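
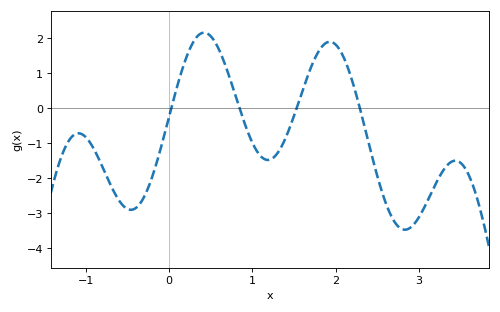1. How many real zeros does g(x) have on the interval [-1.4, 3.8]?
4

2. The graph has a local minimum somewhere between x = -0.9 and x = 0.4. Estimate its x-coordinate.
-0.5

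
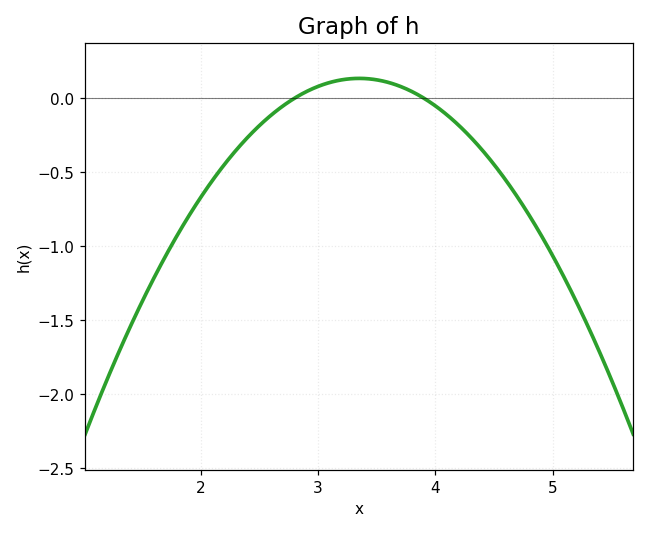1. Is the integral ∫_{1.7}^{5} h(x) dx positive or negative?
negative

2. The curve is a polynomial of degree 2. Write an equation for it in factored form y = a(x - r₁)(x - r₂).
y = -0.44(x - 2.8)(x - 3.9)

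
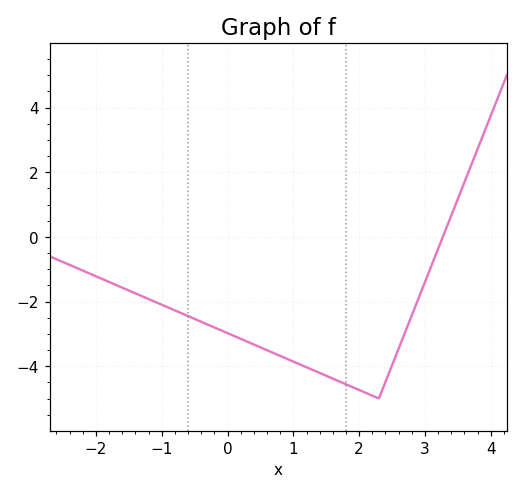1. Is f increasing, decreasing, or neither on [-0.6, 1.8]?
decreasing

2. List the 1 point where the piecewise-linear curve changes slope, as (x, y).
(2.3, -5)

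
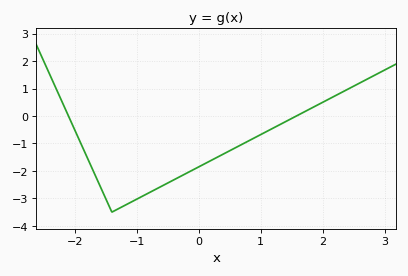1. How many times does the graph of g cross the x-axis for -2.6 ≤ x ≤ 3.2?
2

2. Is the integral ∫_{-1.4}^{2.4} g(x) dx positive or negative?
negative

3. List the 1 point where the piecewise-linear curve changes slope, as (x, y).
(-1.4, -3.5)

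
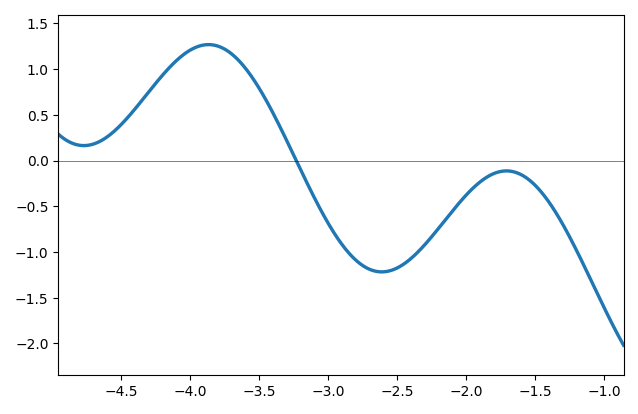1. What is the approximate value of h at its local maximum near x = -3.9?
1.25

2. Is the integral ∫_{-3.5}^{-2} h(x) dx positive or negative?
negative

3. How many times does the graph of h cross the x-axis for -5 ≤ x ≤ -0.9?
1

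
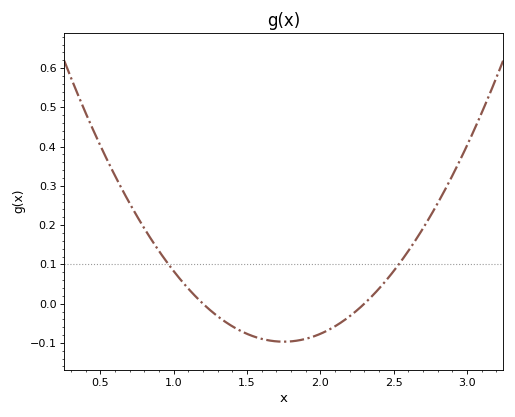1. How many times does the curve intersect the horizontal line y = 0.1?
2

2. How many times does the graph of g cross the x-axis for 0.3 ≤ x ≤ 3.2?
2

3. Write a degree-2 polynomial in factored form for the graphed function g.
y = 0.32(x - 1.2)(x - 2.3)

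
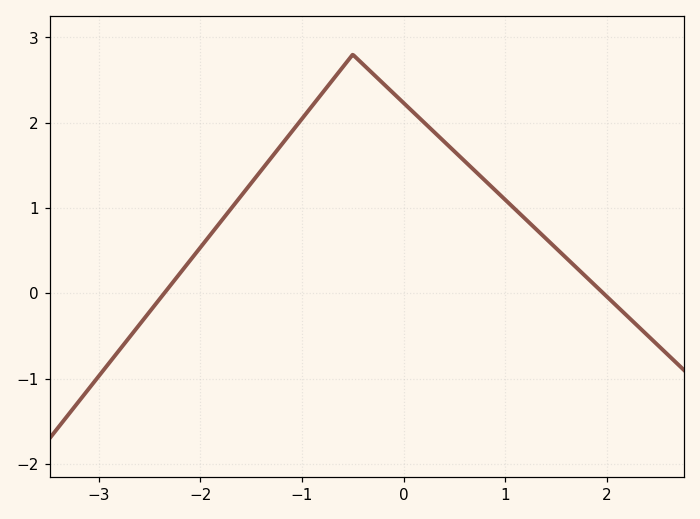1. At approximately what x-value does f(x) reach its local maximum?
-0.5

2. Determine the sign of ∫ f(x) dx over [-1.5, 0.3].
positive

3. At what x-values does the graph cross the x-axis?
-2.4, 2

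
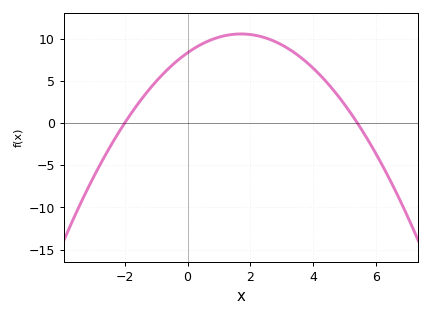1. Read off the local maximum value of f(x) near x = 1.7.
10.5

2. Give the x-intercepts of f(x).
-2, 5.4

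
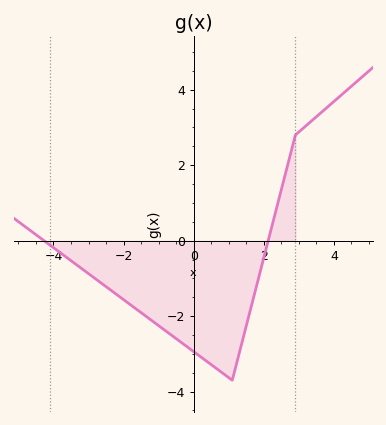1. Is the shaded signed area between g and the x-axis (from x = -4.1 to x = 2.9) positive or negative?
negative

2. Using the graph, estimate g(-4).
-0.185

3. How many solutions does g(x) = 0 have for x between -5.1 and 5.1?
2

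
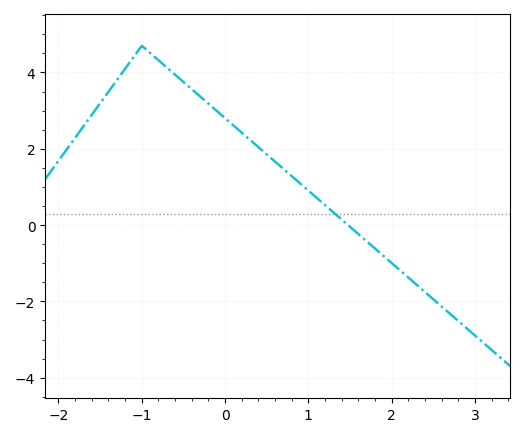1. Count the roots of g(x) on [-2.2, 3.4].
1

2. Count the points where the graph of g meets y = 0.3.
1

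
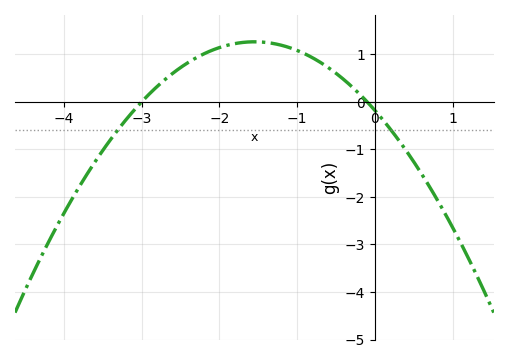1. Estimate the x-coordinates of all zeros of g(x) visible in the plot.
-3, -0.1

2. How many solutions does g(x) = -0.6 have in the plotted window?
2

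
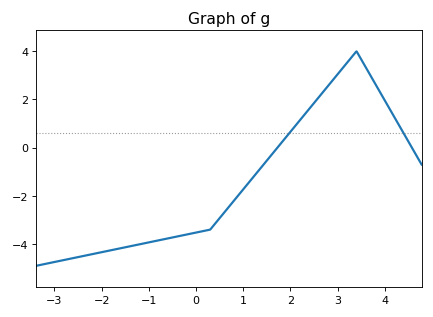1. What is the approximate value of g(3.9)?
2.2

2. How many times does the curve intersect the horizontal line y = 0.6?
2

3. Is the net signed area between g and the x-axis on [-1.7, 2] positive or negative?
negative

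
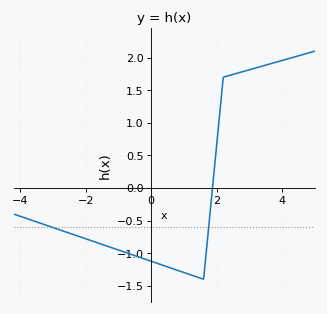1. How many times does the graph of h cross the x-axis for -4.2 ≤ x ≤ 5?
1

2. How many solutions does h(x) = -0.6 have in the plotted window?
2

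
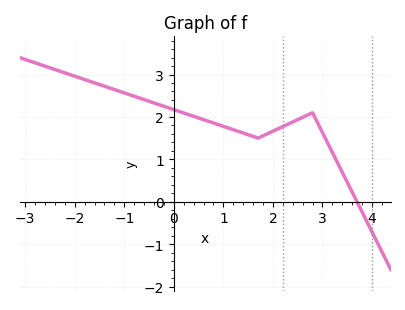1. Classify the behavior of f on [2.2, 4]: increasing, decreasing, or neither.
neither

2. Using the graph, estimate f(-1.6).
2.8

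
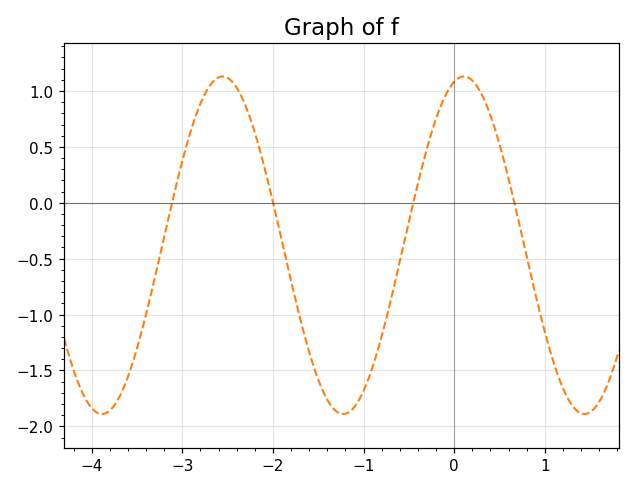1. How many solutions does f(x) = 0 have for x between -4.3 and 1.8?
4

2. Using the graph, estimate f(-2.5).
1.12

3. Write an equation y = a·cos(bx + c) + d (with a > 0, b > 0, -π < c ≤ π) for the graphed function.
y = 1.51cos(2.36x - 0.252) - 0.38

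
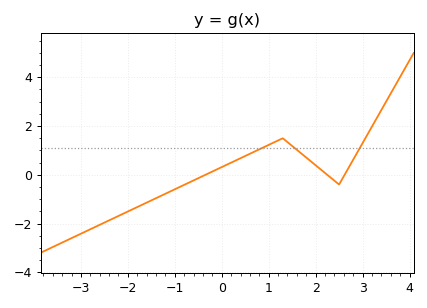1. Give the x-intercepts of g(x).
-0.4, 2.2, 2.6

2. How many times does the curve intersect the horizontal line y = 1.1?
3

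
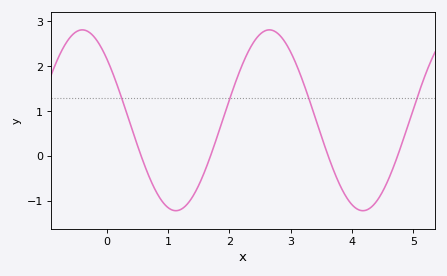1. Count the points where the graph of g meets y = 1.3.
4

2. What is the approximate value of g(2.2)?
2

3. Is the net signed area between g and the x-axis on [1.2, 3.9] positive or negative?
positive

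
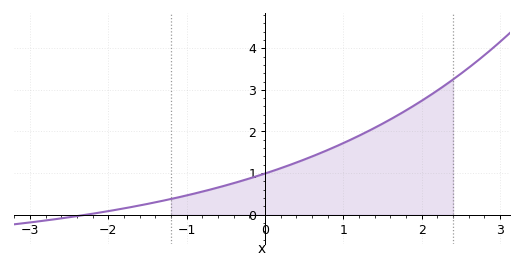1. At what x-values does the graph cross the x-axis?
-2.28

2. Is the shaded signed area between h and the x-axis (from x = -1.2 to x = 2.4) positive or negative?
positive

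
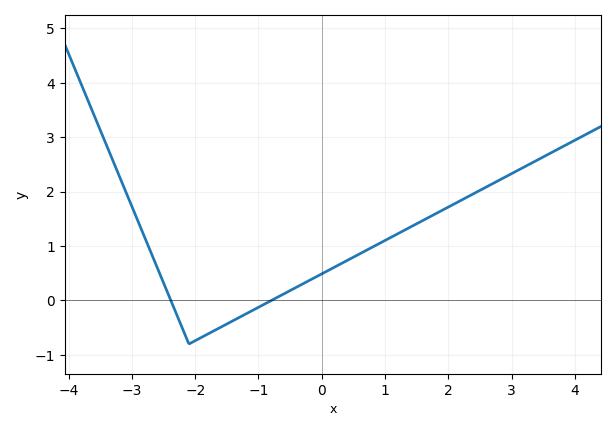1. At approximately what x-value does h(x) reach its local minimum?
-2.1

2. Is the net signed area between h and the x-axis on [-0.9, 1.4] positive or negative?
positive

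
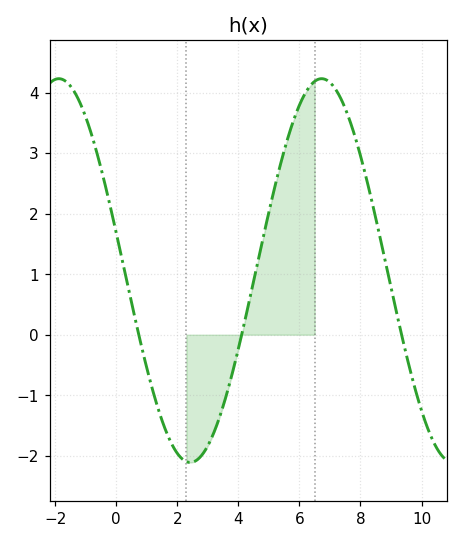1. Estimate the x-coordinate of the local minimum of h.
2.4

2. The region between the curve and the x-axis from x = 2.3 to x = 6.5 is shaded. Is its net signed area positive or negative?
positive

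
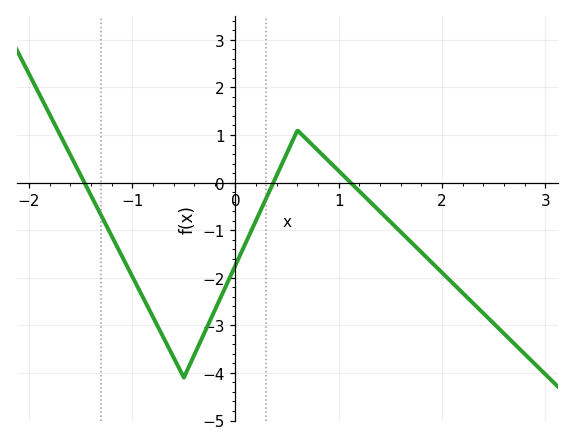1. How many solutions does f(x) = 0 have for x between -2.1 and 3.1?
3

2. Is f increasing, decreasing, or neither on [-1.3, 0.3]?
neither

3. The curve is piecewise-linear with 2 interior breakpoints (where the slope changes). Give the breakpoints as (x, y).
(-0.5, -4.1); (0.6, 1.1)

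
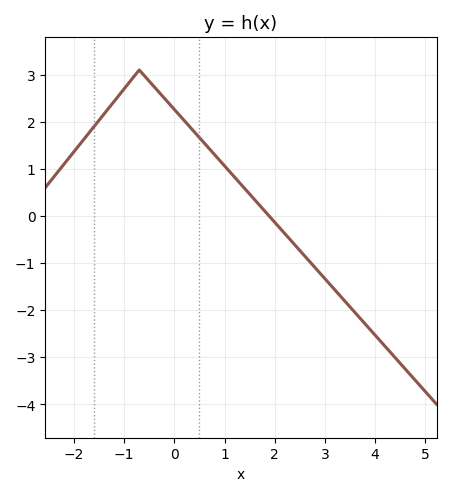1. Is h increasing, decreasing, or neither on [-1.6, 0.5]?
neither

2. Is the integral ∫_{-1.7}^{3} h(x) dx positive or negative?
positive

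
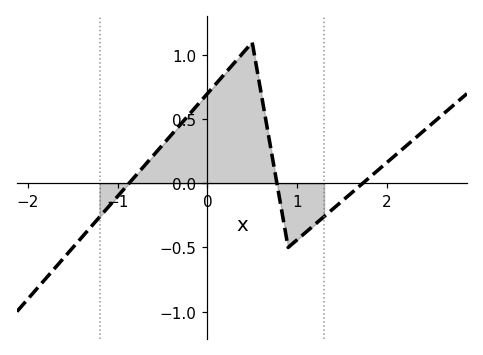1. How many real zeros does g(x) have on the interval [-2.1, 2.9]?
3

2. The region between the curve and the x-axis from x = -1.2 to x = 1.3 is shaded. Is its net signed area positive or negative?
positive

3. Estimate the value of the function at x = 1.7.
0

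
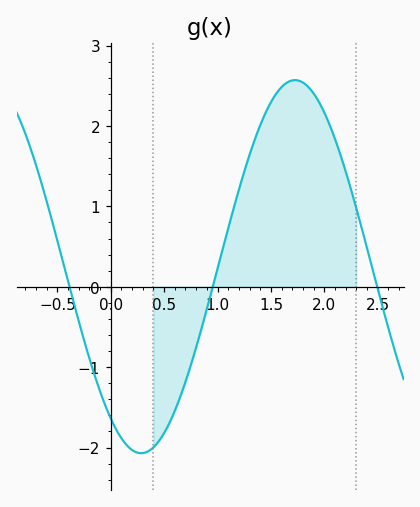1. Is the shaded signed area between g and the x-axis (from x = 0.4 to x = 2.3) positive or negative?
positive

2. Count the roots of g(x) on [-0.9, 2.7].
3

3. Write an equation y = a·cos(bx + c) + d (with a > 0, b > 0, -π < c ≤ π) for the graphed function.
y = 2.32cos(2.18x + 2.52) + 0.25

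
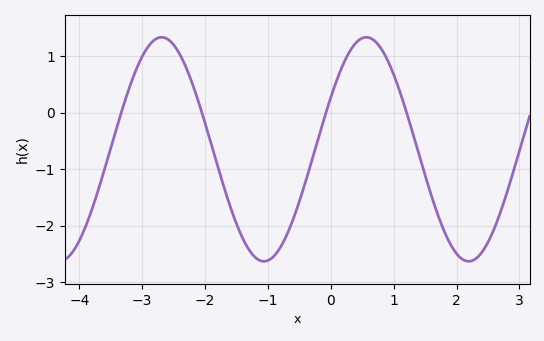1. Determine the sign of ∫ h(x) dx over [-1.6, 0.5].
negative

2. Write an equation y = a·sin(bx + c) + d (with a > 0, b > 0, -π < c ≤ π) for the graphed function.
y = 1.98sin(1.9x + 0.48) - 0.65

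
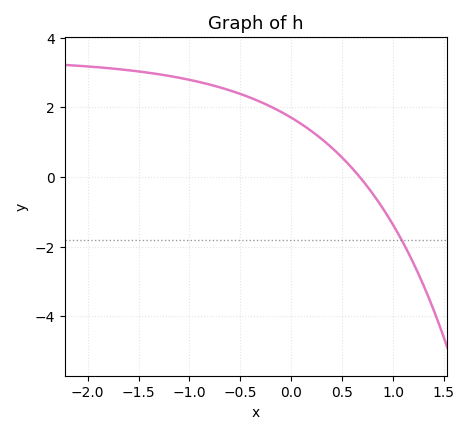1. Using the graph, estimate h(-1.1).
2.84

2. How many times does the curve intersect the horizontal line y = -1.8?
1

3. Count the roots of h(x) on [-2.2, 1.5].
1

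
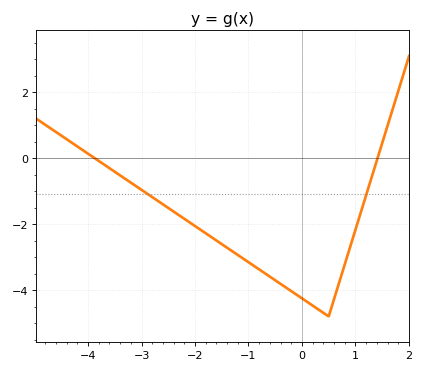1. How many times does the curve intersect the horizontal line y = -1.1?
2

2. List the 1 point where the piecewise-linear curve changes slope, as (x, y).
(0.5, -4.8)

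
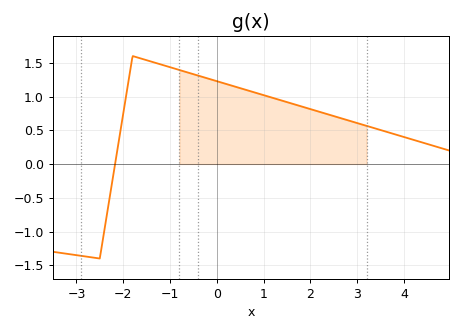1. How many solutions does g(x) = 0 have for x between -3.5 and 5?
1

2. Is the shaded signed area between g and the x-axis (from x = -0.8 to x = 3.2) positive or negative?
positive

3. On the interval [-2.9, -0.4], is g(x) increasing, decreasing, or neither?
neither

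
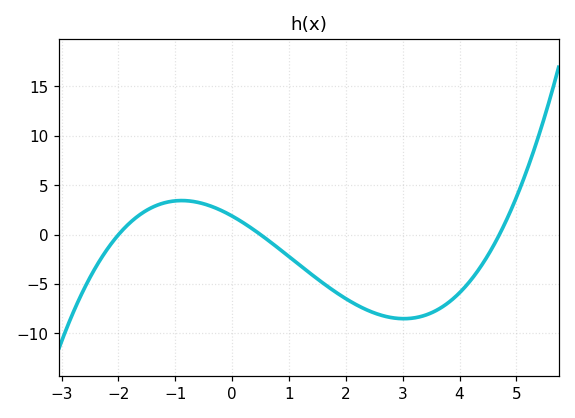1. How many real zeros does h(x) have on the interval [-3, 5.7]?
3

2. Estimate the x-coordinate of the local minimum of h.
3.02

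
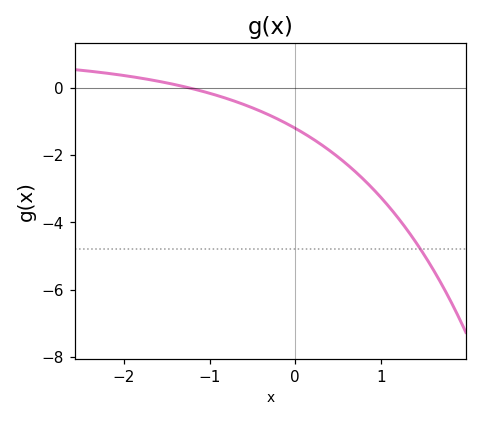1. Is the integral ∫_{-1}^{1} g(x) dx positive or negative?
negative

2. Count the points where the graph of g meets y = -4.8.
1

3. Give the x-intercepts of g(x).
-1.25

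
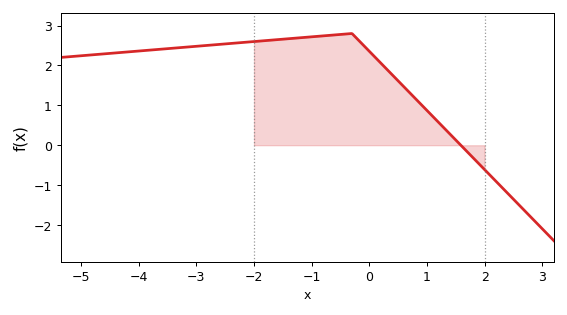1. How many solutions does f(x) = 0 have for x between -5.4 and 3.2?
1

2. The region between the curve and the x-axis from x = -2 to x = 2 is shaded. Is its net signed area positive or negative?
positive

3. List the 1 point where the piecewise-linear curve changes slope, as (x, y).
(-0.3, 2.8)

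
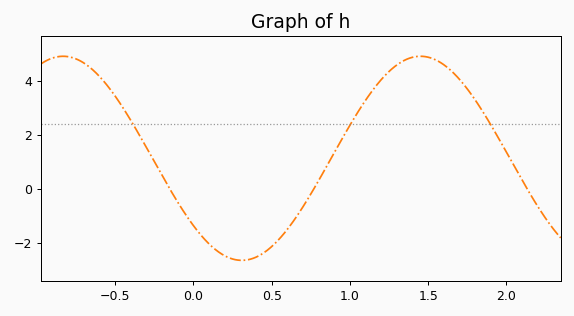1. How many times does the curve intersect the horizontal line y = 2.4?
3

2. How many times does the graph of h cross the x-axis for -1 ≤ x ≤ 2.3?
3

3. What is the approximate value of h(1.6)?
4.6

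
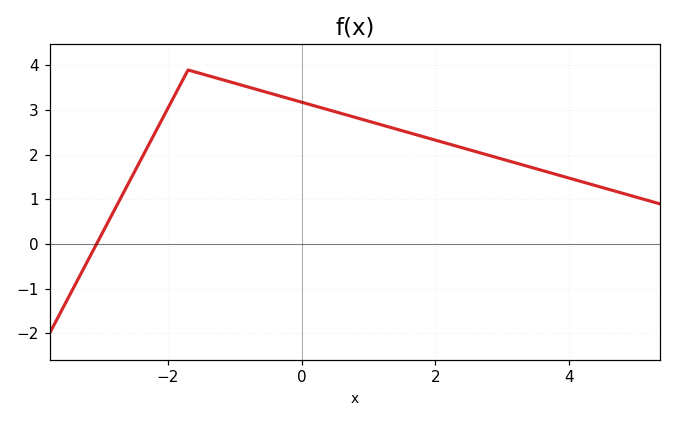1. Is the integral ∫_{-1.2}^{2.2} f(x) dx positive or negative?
positive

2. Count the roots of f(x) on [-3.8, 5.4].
1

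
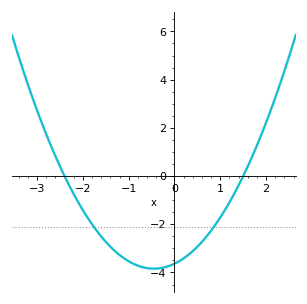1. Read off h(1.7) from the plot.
0.828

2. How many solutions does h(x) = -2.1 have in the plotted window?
2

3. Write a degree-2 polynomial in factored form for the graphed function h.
y = 1.01(x + 2.4)(x - 1.5)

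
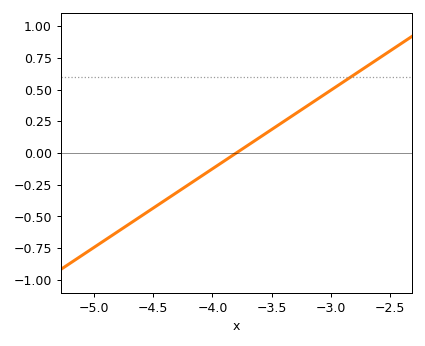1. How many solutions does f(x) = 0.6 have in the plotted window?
1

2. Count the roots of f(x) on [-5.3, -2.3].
1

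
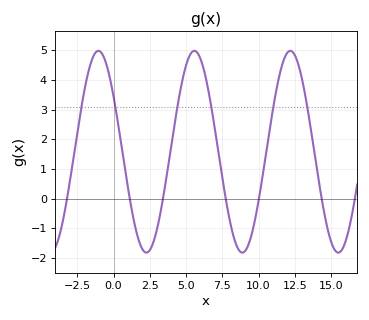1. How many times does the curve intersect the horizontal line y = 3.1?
6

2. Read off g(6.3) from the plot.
4.2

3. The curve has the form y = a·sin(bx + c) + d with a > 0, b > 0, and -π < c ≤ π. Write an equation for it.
y = 3.4sin(0.95x + 2.6) + 1.58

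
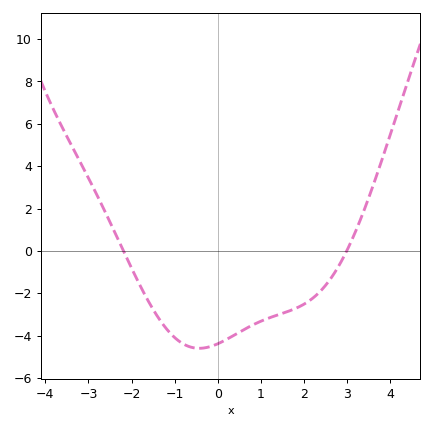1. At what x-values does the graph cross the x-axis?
-2.2, 3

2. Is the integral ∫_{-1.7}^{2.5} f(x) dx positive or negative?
negative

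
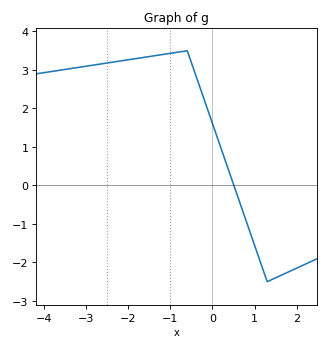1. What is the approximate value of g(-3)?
3.1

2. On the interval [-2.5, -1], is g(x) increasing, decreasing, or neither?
increasing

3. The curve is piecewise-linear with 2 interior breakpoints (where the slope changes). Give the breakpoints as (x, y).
(-0.6, 3.5); (1.3, -2.5)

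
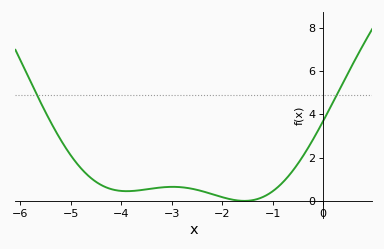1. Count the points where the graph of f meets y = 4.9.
2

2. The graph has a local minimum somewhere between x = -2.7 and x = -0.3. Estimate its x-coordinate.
-1.6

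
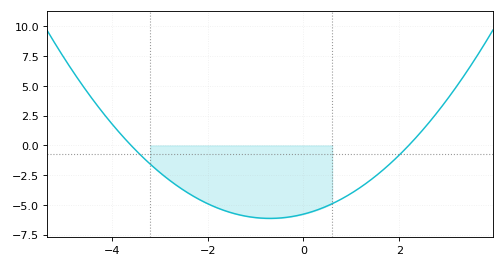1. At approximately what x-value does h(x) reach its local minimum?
-0.8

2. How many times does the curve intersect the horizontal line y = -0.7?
2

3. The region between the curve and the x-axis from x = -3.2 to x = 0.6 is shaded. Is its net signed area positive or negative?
negative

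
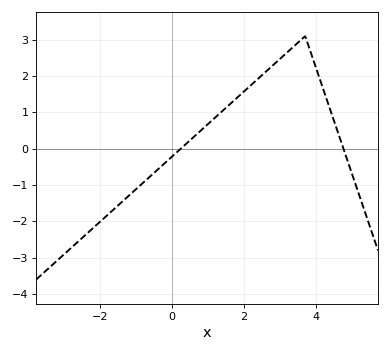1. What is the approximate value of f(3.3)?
2.74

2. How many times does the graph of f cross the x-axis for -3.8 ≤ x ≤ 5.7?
2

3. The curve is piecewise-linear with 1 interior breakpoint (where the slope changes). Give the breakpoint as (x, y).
(3.7, 3.1)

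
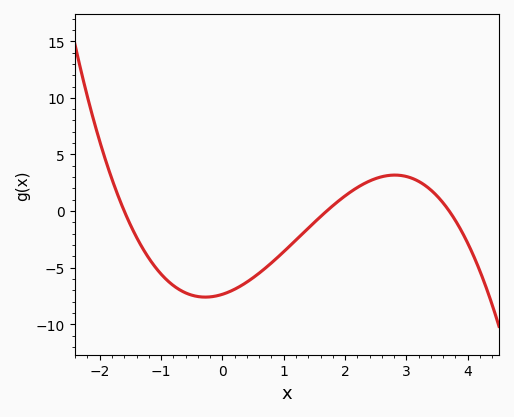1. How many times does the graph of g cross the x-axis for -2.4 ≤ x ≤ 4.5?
3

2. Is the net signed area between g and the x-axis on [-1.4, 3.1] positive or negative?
negative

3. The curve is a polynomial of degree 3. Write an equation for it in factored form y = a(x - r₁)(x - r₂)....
y = -0.73(x + 1.6)(x - 1.7)(x - 3.7)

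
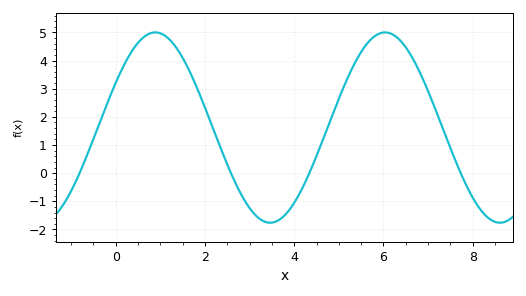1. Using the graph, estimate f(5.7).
4.7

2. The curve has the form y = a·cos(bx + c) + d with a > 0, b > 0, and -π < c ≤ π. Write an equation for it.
y = 3.38cos(1.2x - 1.1) + 1.62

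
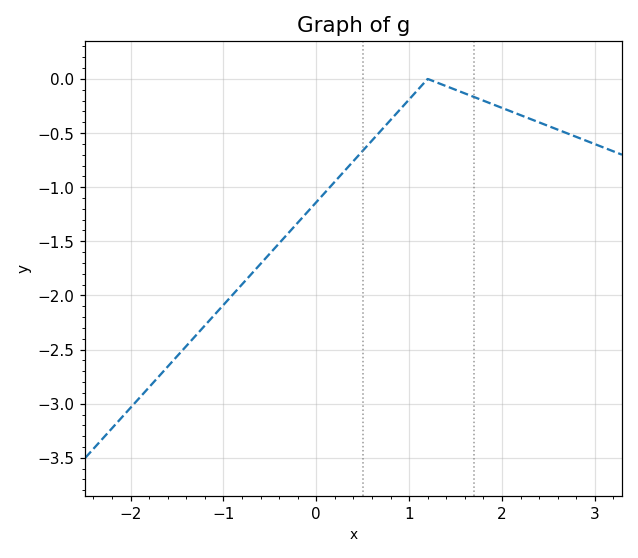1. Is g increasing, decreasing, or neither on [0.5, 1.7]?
neither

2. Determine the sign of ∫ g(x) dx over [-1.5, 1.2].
negative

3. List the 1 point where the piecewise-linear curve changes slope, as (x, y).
(1.2, 0)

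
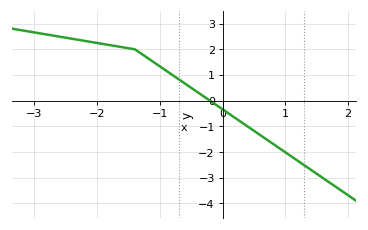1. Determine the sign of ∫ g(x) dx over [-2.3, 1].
positive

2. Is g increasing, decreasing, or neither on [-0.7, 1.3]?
decreasing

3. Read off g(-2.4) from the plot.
2.41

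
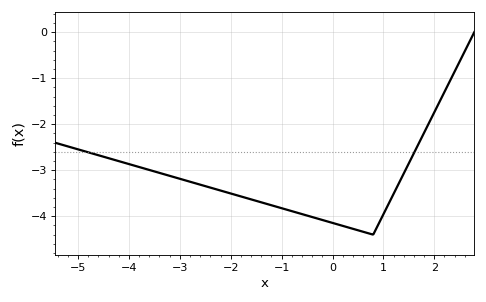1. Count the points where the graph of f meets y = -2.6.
2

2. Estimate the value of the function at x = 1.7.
-2.4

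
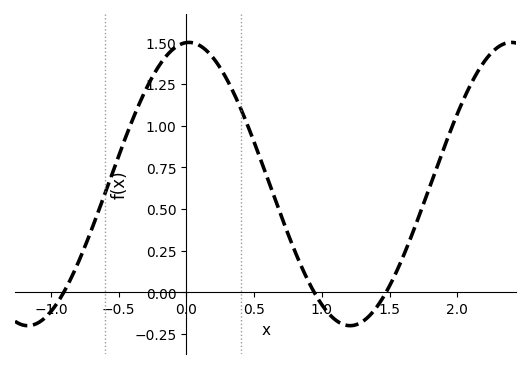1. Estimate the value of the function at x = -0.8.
0.176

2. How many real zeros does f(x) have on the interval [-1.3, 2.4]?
3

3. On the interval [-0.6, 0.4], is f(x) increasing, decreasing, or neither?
neither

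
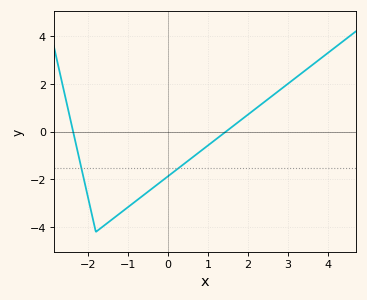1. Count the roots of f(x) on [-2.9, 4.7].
2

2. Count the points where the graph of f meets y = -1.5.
2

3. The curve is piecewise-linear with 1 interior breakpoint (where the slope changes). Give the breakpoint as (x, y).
(-1.8, -4.2)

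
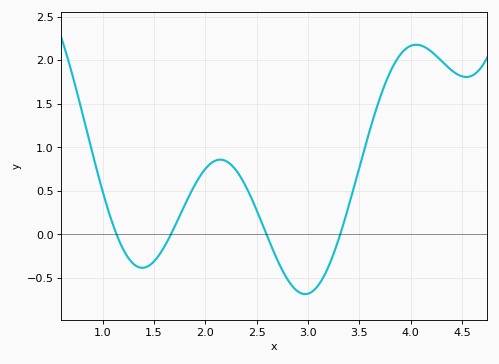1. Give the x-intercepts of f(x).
1.13, 1.66, 2.6, 3.31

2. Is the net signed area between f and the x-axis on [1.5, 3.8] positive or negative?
positive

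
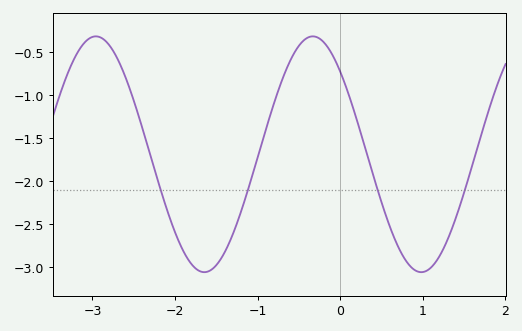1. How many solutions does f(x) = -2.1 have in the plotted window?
4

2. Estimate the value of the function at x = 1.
-3.05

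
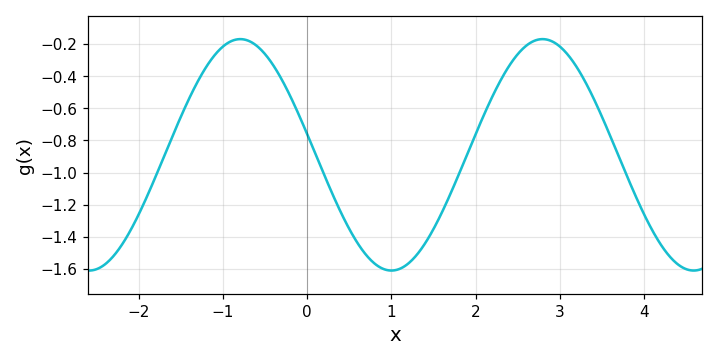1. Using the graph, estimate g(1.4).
-1.44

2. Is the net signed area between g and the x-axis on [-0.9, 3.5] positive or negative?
negative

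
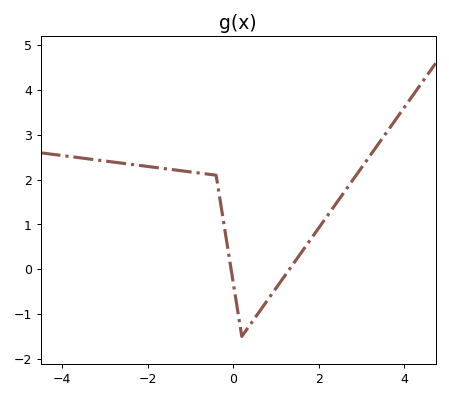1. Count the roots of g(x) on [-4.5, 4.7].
2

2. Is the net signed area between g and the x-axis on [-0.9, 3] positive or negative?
positive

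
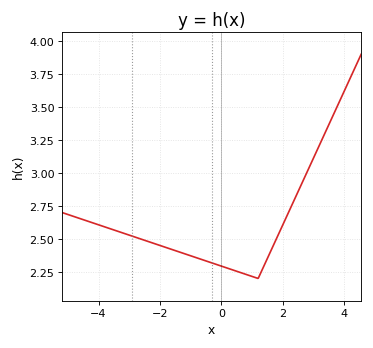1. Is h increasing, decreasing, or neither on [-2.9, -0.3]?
decreasing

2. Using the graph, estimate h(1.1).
2.2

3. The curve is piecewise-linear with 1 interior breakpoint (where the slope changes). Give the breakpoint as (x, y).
(1.2, 2.2)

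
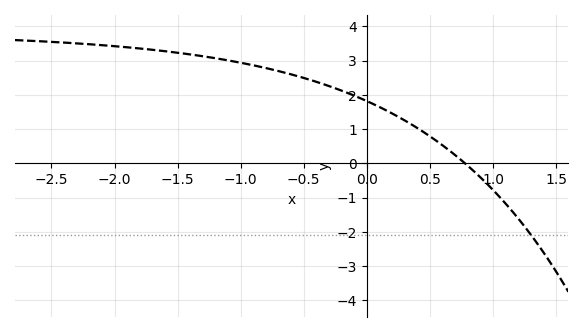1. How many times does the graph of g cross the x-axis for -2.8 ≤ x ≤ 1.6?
1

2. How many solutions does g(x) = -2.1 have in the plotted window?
1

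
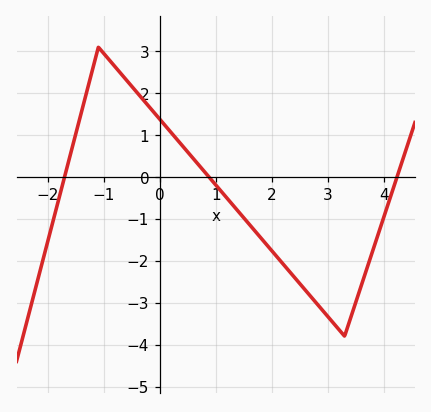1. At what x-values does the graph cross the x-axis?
-1.7, 0.877, 4.24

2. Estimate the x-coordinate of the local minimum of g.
3.3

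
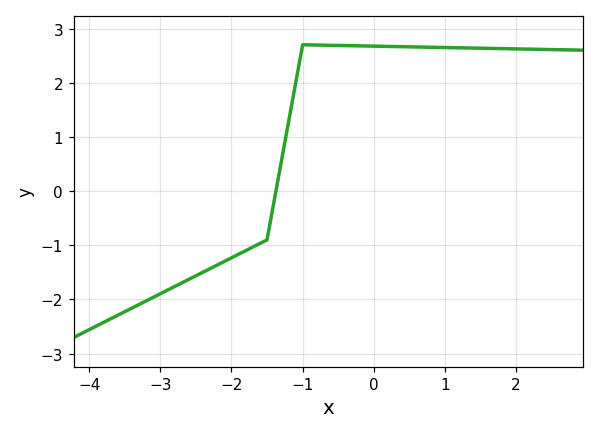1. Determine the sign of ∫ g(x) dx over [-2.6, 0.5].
positive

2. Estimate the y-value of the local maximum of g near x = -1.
2.7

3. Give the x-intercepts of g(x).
-1.4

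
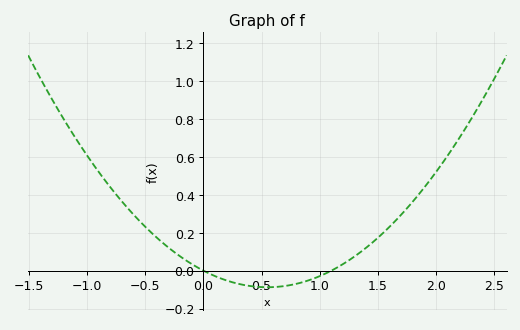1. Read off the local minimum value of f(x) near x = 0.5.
-0.088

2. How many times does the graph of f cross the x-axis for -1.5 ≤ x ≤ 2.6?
2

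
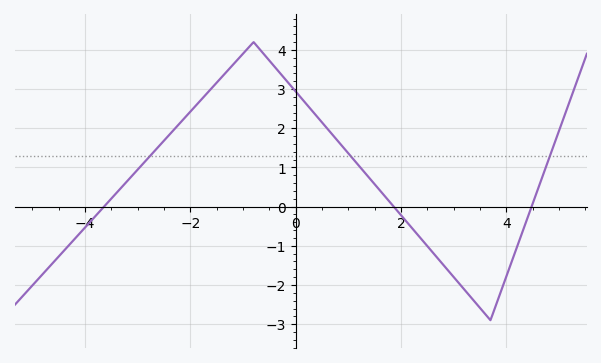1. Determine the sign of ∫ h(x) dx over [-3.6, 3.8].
positive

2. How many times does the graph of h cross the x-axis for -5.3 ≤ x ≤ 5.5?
3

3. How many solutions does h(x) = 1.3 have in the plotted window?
3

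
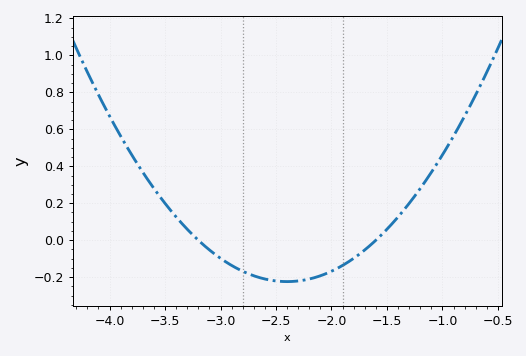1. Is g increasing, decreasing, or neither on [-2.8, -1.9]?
neither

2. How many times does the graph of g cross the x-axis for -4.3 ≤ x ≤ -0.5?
2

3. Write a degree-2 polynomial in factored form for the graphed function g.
y = 0.35(x + 3.2)(x + 1.6)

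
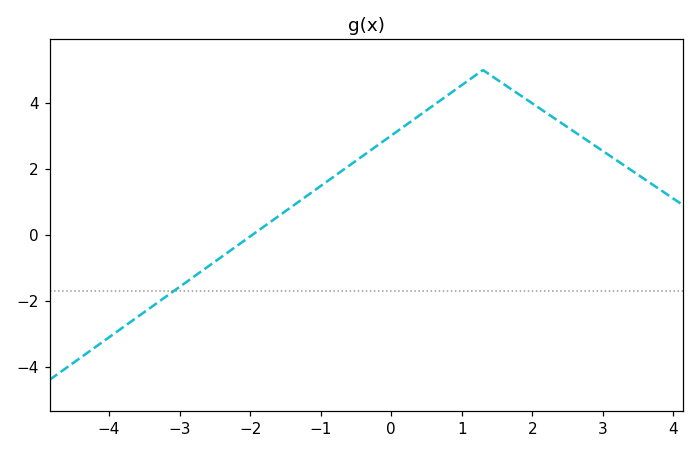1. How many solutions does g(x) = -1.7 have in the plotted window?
1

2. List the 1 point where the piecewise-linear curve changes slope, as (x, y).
(1.3, 5)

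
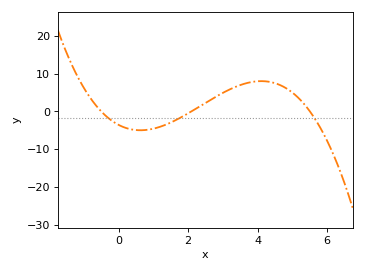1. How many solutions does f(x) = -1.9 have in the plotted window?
3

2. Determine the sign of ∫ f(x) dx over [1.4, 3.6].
positive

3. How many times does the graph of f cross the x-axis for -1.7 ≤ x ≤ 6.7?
3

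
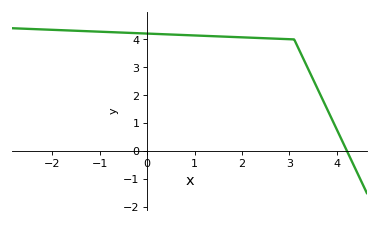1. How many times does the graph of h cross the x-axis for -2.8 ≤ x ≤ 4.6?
1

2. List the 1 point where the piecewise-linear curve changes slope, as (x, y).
(3.1, 4)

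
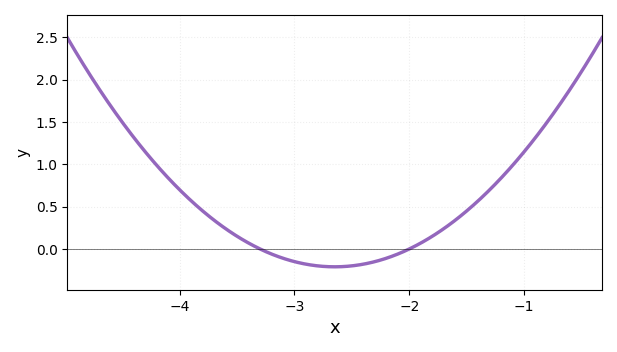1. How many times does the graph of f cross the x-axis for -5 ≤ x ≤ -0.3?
2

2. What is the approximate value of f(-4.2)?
0.99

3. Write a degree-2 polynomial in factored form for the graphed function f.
y = 0.5(x + 3.3)(x + 2)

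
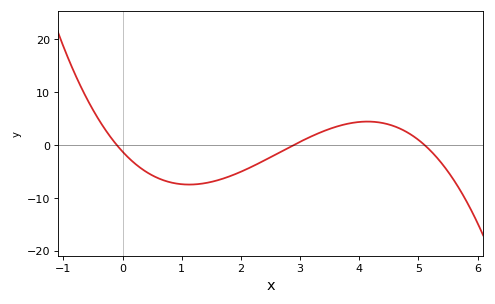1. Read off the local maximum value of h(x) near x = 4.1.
4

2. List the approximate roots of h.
-0.1, 2.9, 5.1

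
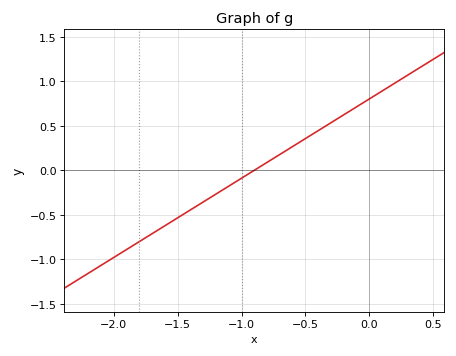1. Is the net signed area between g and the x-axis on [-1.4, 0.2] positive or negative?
positive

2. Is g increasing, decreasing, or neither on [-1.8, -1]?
increasing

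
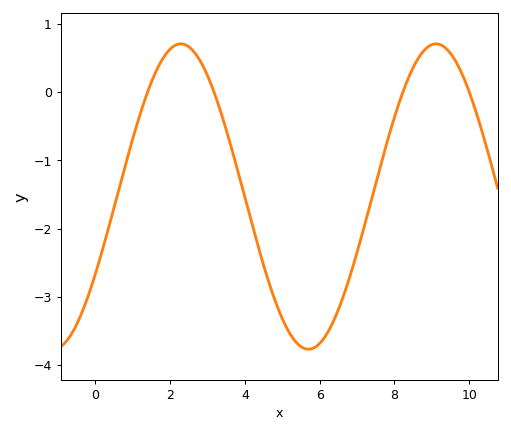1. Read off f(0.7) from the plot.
-1.28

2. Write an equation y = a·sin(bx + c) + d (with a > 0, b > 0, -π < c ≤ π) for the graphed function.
y = 2.24sin(0.92x - 0.532) - 1.53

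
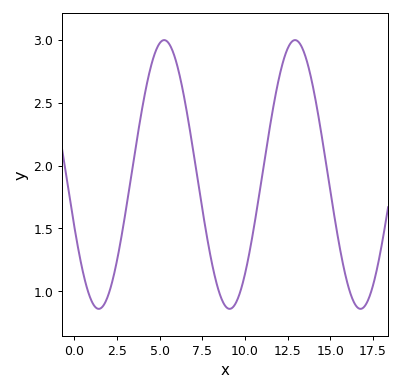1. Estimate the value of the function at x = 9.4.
0.9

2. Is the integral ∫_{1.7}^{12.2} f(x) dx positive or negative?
positive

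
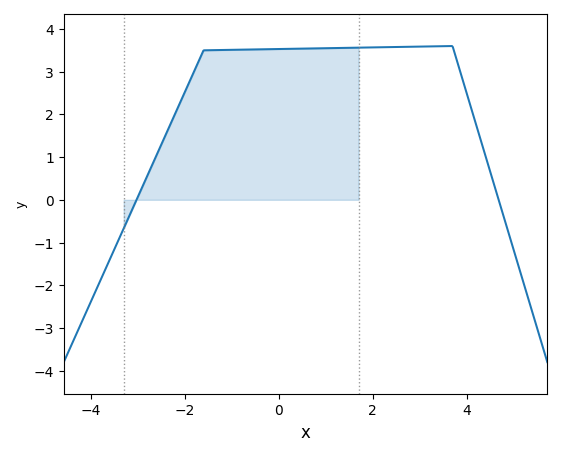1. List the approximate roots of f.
-3.03, 4.68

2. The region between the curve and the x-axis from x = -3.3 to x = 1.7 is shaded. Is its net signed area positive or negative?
positive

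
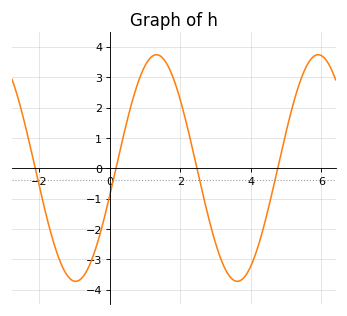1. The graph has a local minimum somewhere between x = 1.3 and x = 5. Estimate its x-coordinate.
3.6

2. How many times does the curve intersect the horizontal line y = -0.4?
4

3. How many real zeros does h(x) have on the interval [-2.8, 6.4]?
4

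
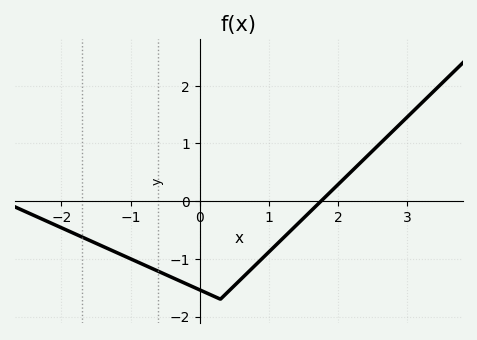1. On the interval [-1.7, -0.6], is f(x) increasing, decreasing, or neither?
decreasing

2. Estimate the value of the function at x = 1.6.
-0.2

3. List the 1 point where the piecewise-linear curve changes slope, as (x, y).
(0.3, -1.7)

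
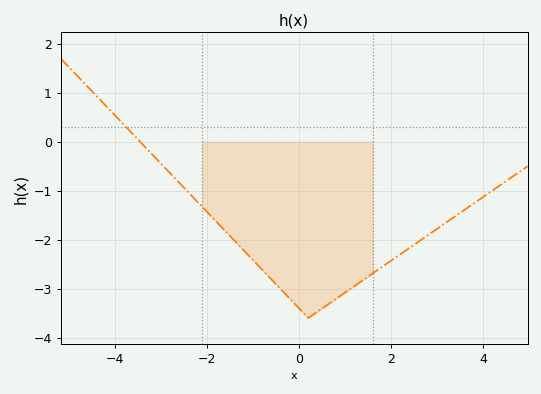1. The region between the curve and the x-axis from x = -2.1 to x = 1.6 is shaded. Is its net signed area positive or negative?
negative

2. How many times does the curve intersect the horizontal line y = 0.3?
1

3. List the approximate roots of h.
-3.45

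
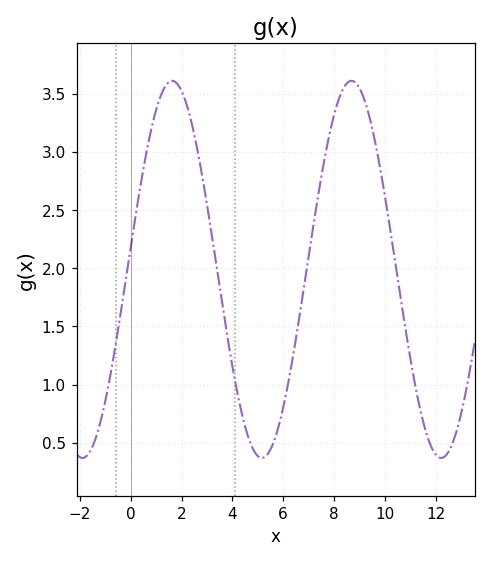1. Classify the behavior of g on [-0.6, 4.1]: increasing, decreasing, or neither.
neither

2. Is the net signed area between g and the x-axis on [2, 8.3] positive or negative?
positive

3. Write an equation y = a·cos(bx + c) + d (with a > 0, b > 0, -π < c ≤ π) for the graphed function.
y = 1.62cos(0.89x - 1.45) + 1.99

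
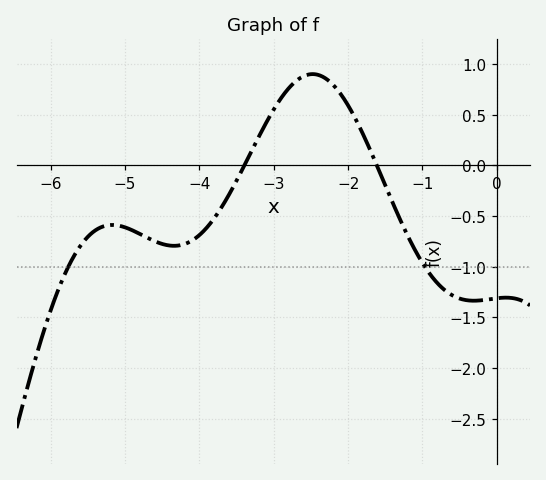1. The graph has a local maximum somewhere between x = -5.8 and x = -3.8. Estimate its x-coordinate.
-5.2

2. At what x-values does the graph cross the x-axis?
-3.4, -1.6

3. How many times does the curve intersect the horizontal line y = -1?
2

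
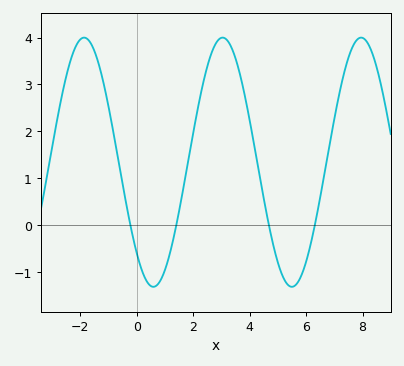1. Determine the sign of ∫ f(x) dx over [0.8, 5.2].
positive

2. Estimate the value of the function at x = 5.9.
-1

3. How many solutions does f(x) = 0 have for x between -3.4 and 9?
4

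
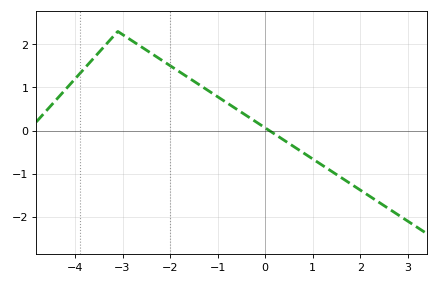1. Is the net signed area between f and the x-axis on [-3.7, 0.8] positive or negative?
positive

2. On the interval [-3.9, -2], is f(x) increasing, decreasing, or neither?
neither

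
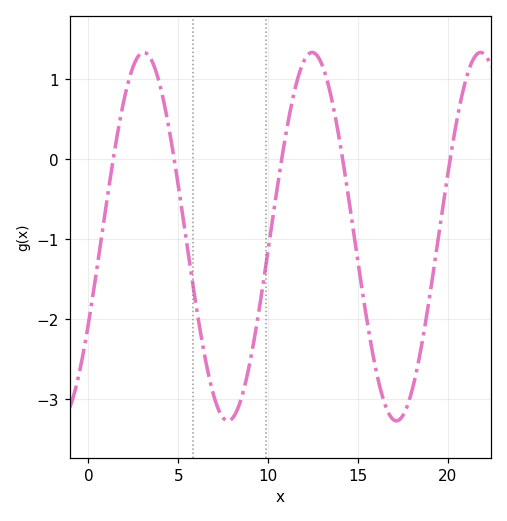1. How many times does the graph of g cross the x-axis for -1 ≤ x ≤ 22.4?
5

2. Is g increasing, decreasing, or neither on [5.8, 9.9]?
neither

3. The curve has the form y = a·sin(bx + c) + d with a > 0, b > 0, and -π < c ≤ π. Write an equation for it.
y = 2.3sin(0.67x - 0.49) - 0.97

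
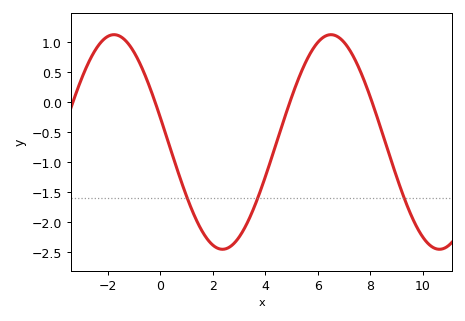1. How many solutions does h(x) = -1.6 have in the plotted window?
3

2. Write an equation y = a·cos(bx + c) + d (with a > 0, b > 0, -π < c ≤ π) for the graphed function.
y = 1.79cos(0.76x + 1.34) - 0.66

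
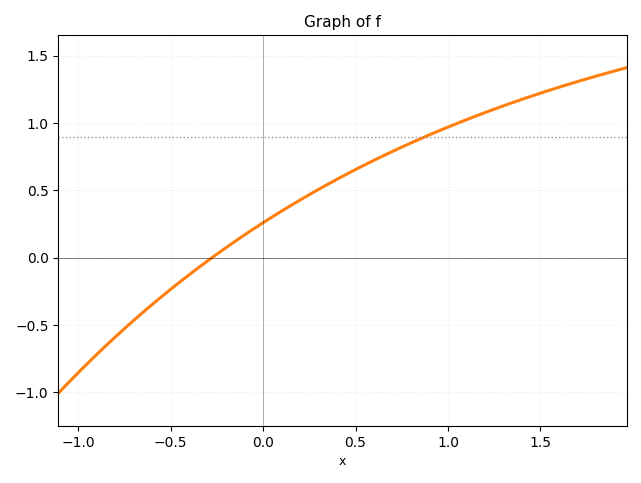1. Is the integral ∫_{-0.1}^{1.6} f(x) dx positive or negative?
positive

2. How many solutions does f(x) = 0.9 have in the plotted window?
1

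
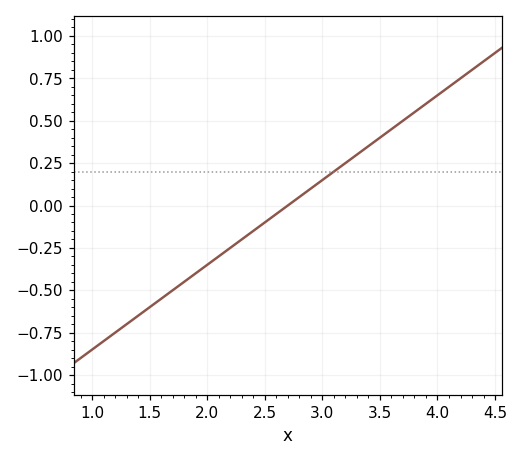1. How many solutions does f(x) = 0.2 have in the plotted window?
1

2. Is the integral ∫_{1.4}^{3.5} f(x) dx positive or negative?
negative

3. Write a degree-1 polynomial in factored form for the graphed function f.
y = 0.5(x - 2.7)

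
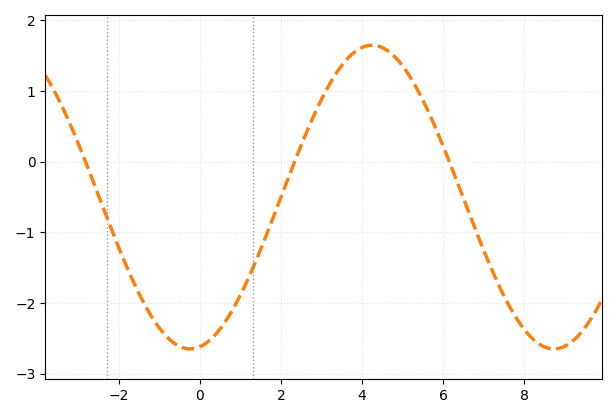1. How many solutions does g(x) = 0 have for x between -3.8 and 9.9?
3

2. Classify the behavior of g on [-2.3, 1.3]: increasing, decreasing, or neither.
neither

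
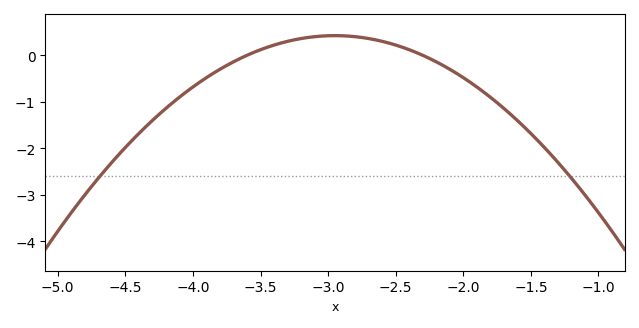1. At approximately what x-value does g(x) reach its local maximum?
-3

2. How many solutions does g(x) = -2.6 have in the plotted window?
2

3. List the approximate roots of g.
-3.6, -2.3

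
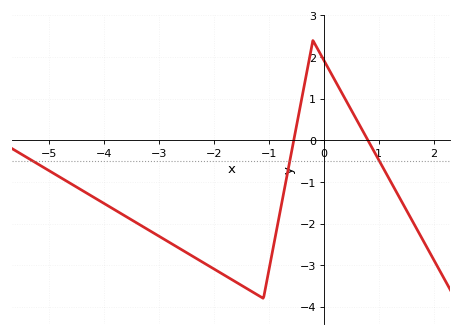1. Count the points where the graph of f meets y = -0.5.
3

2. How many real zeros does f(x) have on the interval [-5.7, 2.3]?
2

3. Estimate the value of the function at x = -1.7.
-3.3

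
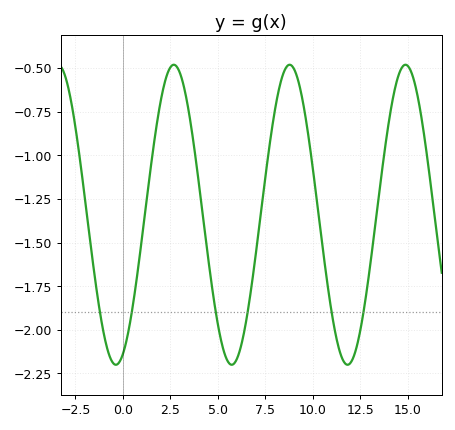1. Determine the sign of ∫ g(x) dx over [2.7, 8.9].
negative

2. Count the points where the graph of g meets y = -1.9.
6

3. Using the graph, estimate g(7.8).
-0.883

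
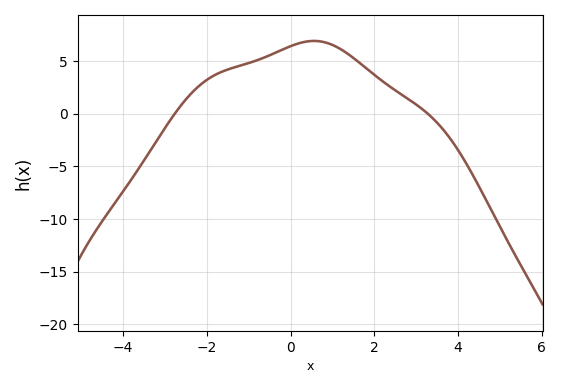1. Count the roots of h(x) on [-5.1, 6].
2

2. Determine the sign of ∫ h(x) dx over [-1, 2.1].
positive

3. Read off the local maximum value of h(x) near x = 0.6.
7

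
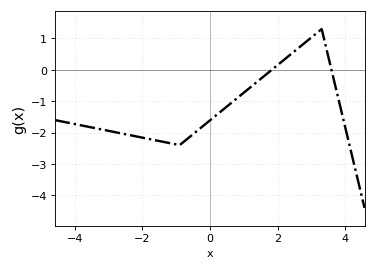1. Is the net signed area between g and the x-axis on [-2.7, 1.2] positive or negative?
negative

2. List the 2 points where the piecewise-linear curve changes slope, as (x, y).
(-0.9, -2.4); (3.3, 1.3)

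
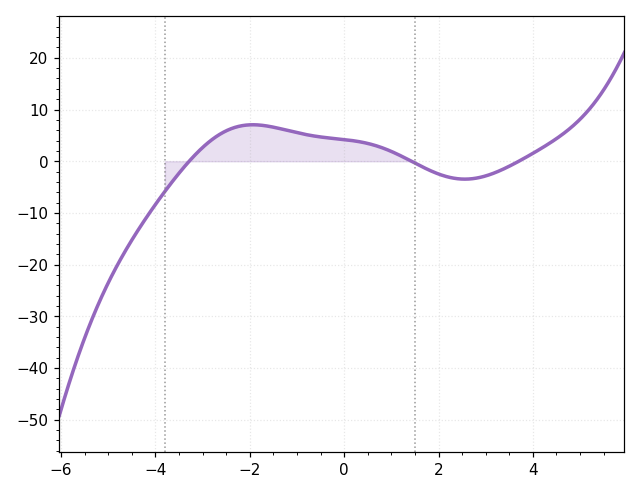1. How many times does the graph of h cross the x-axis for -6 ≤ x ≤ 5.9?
3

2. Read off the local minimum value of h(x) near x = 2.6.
-3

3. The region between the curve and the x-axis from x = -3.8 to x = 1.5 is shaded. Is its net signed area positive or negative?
positive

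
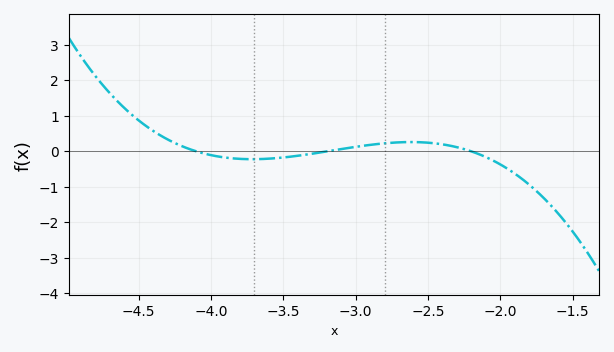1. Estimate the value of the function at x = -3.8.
-0.21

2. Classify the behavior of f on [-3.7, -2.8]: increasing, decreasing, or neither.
increasing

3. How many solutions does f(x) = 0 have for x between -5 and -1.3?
3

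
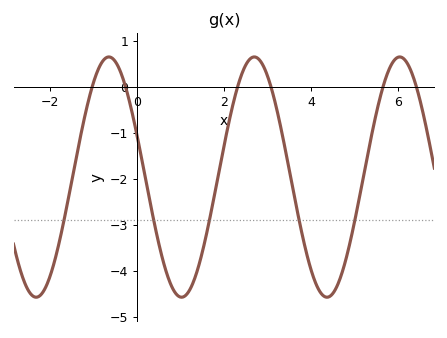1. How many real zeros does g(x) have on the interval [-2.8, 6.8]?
6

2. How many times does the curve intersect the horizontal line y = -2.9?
5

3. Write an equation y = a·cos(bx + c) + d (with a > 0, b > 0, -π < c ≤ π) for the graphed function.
y = 2.62cos(1.9x + 1.2) - 1.96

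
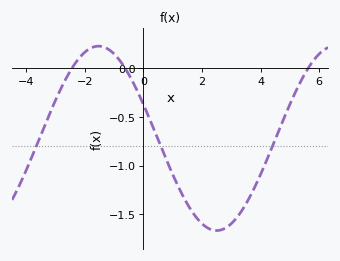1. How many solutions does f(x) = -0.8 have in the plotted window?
3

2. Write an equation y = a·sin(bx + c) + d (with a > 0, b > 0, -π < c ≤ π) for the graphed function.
y = 0.95sin(0.78x + 2.8) - 0.72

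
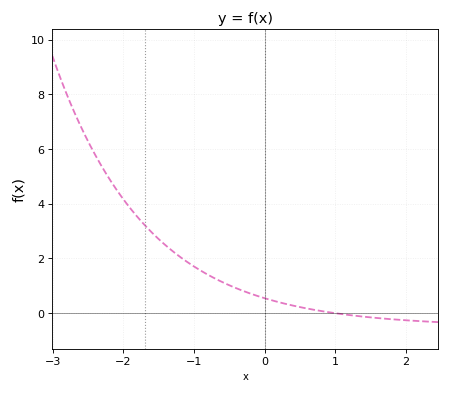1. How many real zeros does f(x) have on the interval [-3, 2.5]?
1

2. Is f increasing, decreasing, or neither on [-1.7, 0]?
decreasing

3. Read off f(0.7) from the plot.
0.115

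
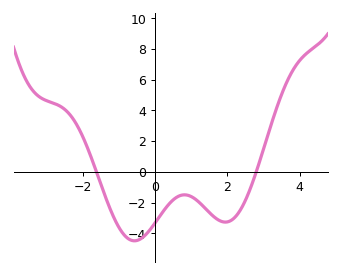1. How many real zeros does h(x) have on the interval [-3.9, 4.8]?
2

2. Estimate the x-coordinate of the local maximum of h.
0.8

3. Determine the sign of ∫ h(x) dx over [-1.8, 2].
negative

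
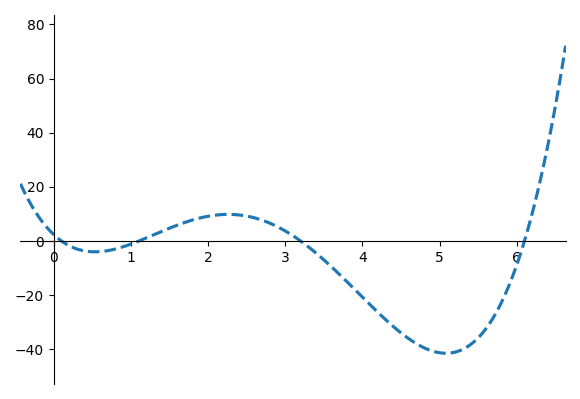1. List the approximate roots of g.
0.1, 1.1, 3.2, 6.1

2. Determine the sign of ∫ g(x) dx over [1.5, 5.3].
negative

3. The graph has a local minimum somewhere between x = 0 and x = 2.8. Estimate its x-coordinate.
0.5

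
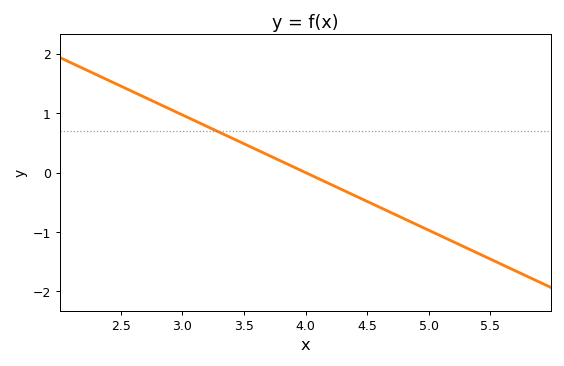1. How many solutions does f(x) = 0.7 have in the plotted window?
1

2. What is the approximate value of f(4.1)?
-0.1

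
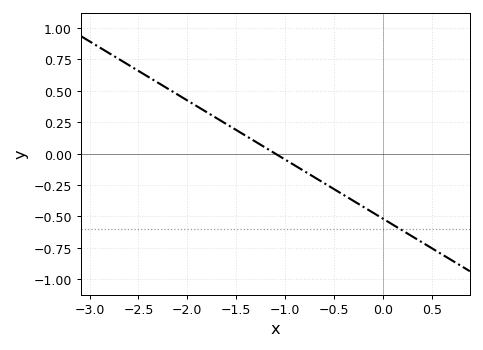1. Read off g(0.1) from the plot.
-0.55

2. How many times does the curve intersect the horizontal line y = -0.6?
1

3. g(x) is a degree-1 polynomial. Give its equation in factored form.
y = -0.47(x + 1.1)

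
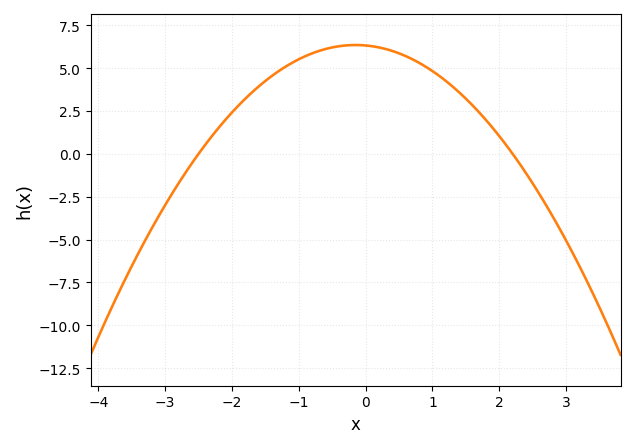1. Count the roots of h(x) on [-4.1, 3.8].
2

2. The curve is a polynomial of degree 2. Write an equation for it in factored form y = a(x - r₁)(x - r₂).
y = -1.15(x + 2.5)(x - 2.2)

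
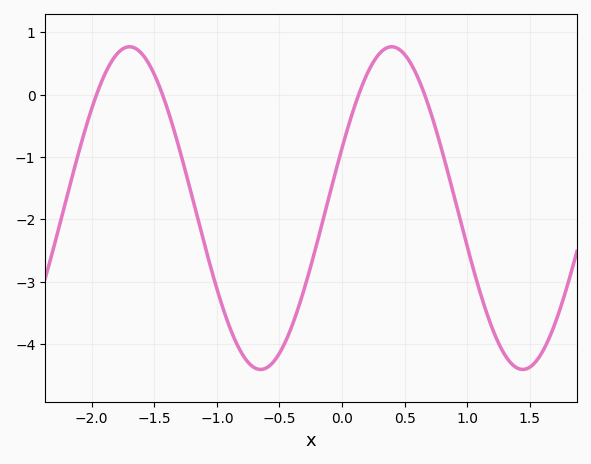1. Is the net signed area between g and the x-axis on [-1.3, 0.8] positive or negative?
negative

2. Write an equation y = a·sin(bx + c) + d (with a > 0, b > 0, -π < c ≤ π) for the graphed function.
y = 2.59sin(3x + 0.38) - 1.82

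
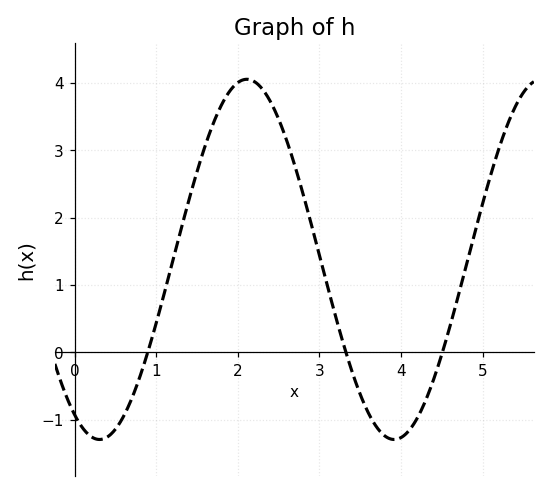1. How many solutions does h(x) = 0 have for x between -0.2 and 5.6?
3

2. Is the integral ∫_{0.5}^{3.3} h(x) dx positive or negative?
positive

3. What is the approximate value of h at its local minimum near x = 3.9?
-1.3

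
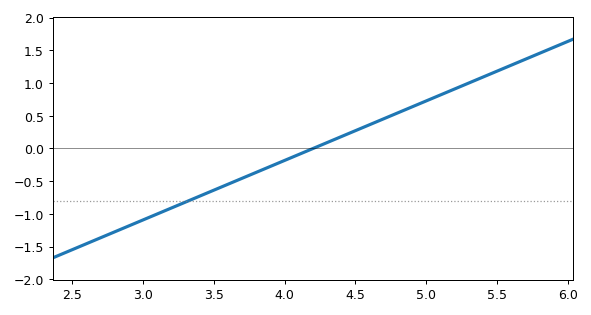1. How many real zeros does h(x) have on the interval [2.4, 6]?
1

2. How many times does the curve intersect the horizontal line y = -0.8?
1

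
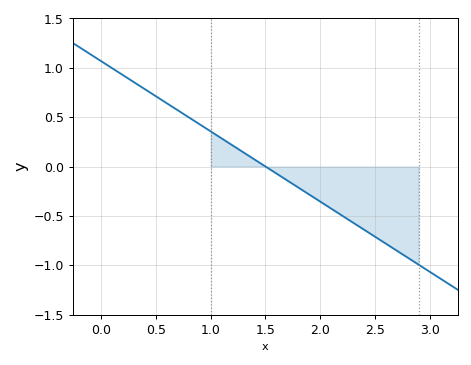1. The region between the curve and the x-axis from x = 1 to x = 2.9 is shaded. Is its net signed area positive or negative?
negative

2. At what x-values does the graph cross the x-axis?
1.5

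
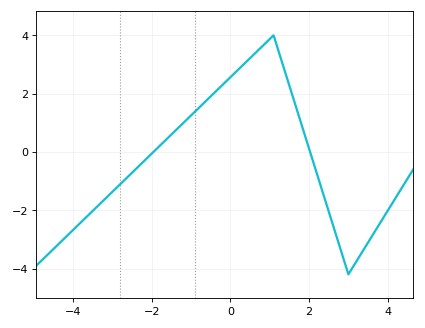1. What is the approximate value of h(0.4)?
3.08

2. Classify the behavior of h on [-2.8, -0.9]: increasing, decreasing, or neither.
increasing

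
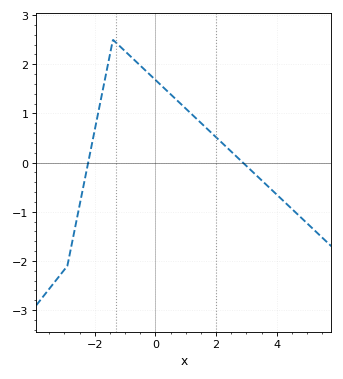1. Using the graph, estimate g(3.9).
-0.593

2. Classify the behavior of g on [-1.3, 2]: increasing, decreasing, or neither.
decreasing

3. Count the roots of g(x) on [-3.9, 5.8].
2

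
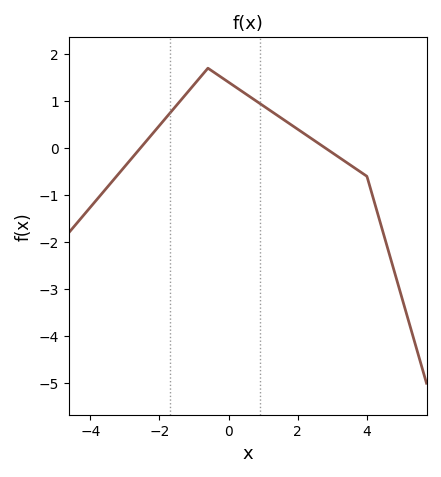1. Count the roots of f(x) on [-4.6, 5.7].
2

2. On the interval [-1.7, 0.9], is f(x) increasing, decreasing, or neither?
neither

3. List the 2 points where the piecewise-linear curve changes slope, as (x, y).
(-0.6, 1.7); (4, -0.6)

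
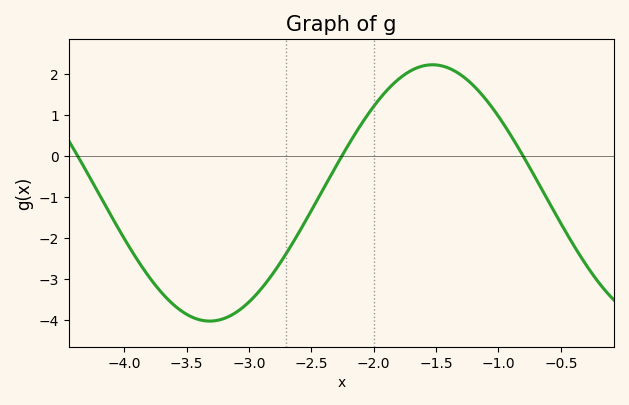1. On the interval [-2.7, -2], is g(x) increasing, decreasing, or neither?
increasing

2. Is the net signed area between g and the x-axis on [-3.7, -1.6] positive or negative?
negative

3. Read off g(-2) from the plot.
1.2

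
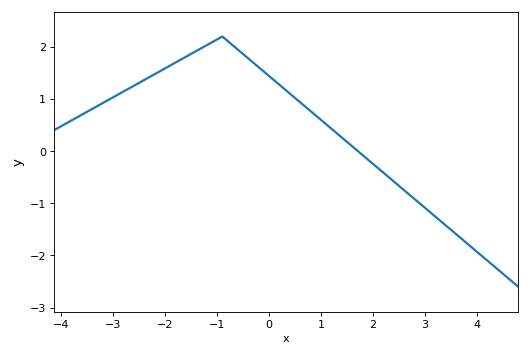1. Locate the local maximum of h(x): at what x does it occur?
-0.9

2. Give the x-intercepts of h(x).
1.71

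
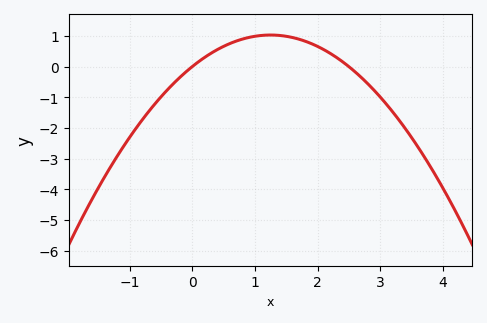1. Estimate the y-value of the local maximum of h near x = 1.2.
1.03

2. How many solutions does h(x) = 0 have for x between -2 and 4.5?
2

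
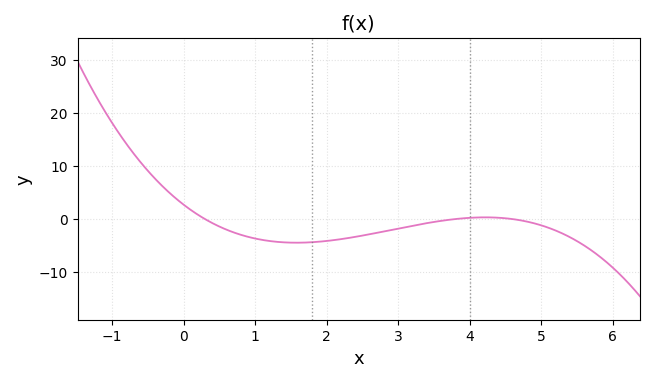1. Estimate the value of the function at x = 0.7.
-3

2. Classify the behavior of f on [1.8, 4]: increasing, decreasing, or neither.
increasing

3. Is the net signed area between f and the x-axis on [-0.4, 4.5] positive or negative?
negative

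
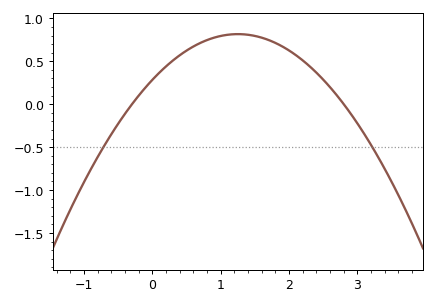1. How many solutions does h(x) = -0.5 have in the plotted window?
2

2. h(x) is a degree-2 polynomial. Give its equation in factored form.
y = -0.34(x + 0.3)(x - 2.8)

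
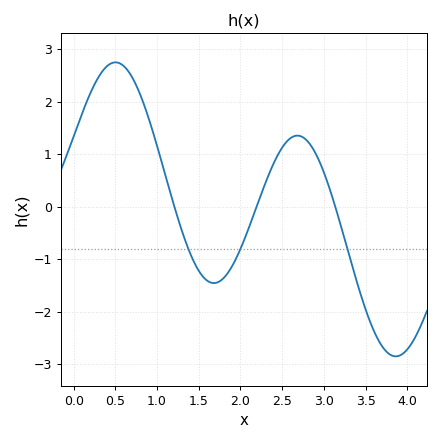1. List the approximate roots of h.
1.2, 2.2, 3.1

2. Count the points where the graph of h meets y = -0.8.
3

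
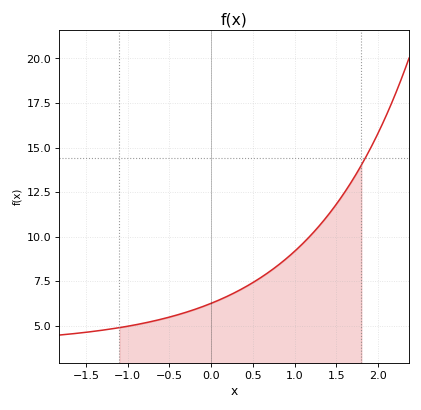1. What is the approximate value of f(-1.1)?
4.8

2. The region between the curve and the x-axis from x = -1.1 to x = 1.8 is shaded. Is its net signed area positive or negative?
positive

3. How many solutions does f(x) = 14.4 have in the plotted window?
1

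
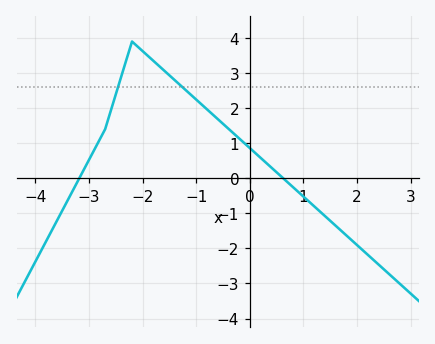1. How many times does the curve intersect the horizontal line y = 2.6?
2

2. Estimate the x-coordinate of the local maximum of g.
-2.2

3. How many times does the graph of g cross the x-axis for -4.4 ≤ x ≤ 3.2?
2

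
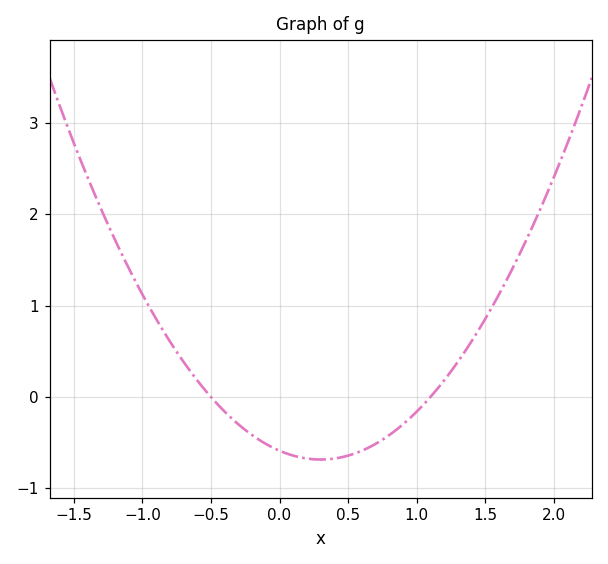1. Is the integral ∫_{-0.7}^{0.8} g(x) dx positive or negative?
negative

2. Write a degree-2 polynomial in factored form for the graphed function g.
y = 1.07(x + 0.5)(x - 1.1)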